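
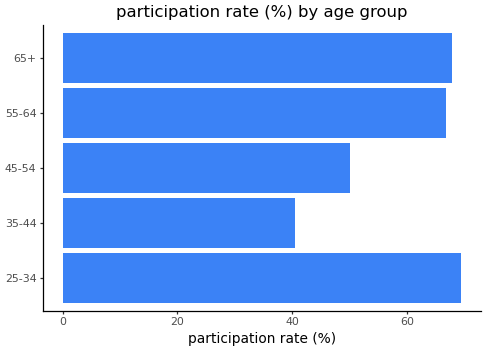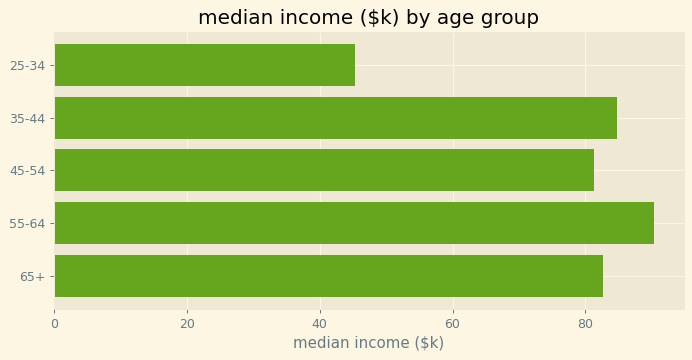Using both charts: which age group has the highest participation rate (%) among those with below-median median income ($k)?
Chart 2 median median income ($k) ≈ 80; below-median age groups: 25-34, 45-54. Among those, 25-34 has the highest participation rate (%) (≈ 70).

25-34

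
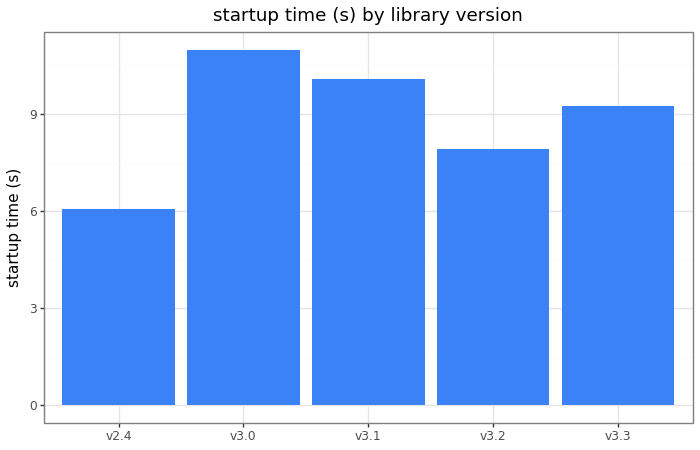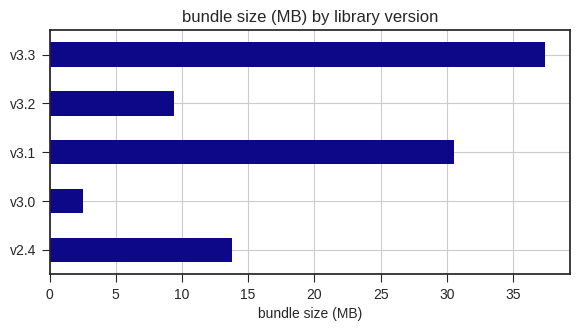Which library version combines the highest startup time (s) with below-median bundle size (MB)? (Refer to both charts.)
v3.0

Chart 2 median bundle size (MB) ≈ 15; below-median library versions: v3.0, v3.2. Among those, v3.0 has the highest startup time (s) (≈ 10).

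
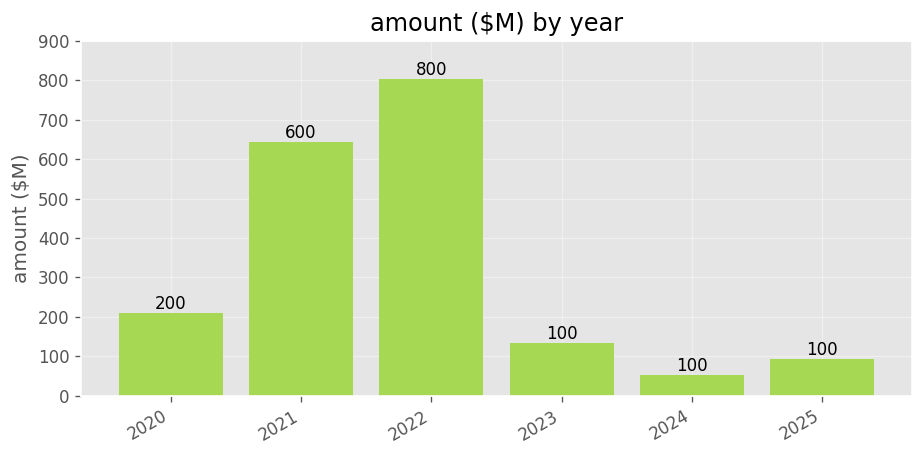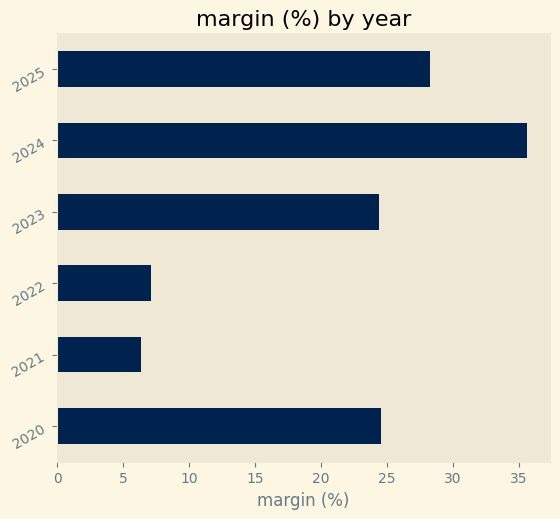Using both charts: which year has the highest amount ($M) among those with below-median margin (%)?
Chart 2 median margin (%) ≈ 25; below-median years: 2021, 2022, 2023. Among those, 2022 has the highest amount ($M) (≈ 800).

2022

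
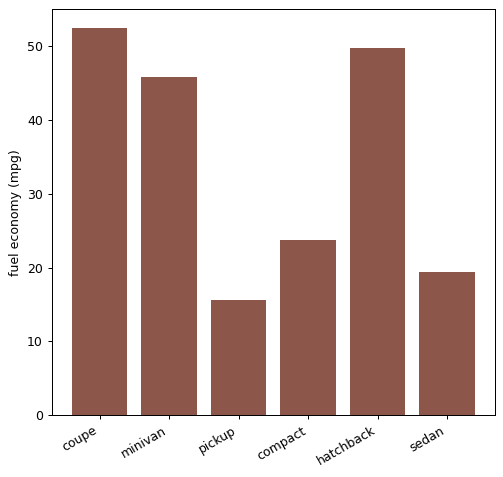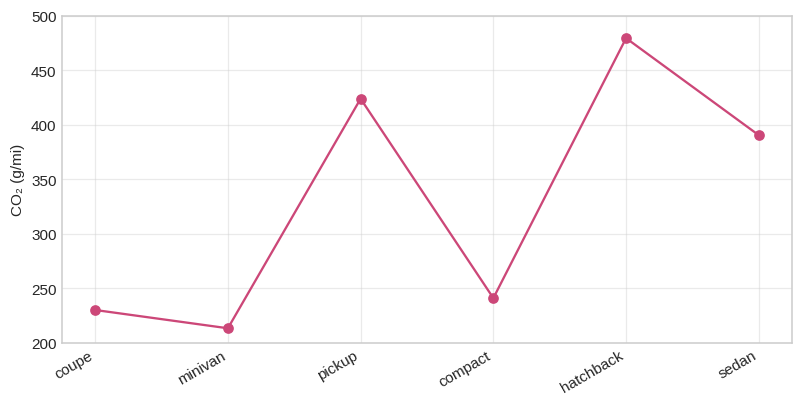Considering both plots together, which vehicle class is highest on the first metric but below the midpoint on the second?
Chart 2 median CO₂ (g/mi) ≈ 300; below-median vehicle classes: coupe, minivan, compact. Among those, coupe has the highest fuel economy (mpg) (≈ 50).

coupe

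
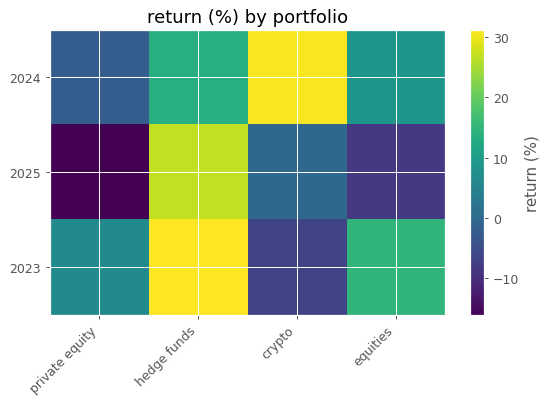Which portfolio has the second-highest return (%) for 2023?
equities

Top 3 for 2023: hedge funds ≈ 30, equities ≈ 15, private equity ≈ 5.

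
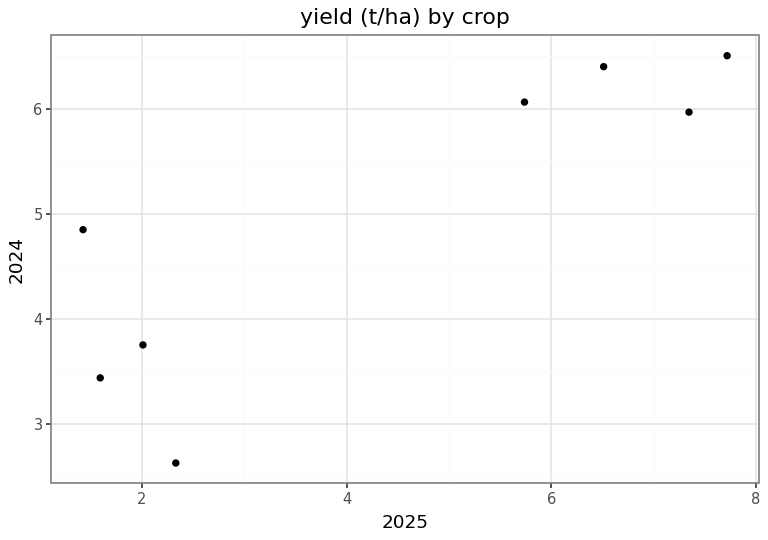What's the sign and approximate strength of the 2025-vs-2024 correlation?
Points are positively correlated; strong (|r| ≈ 0.9).

positive, strong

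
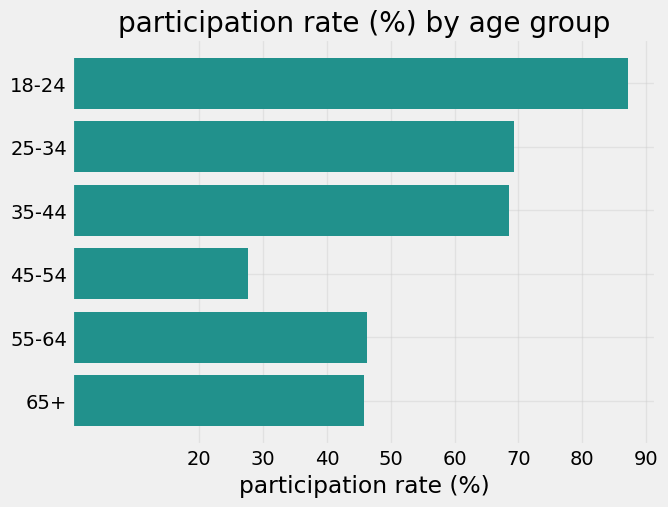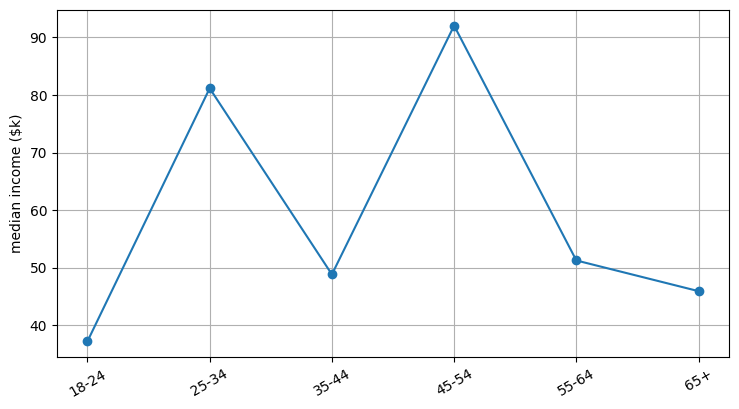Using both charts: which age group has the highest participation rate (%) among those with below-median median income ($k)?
Chart 2 median median income ($k) ≈ 50; below-median age groups: 18-24, 35-44, 65+. Among those, 18-24 has the highest participation rate (%) (≈ 90).

18-24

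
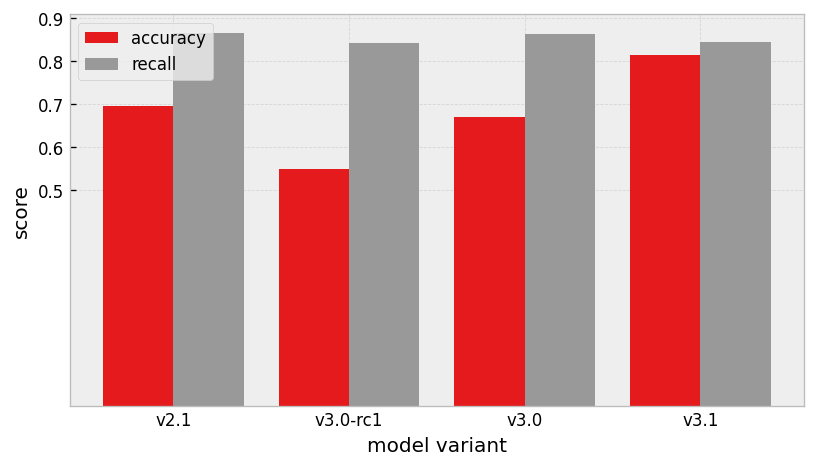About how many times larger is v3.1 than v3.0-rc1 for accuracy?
v3.1 ≈ 0.8, v3.0-rc1 ≈ 0.6; 0.8/0.6 ≈ 1.33.

≈ 1.33×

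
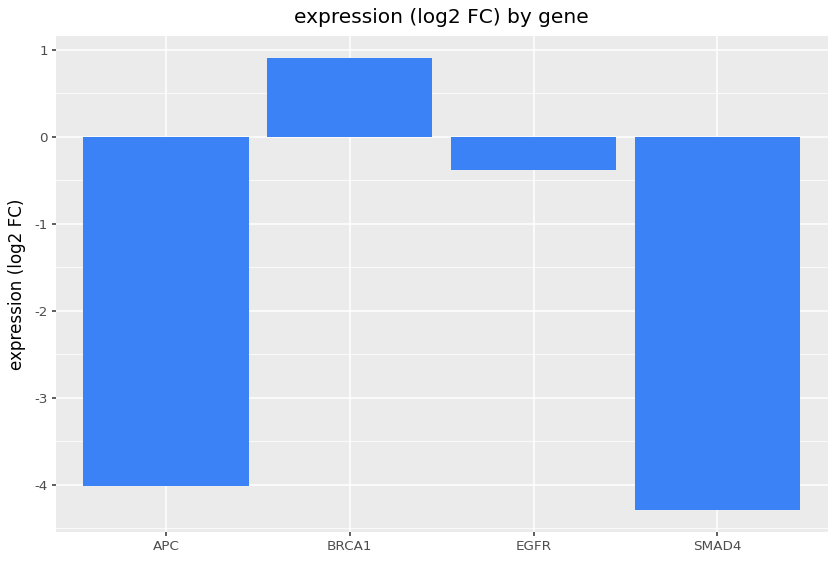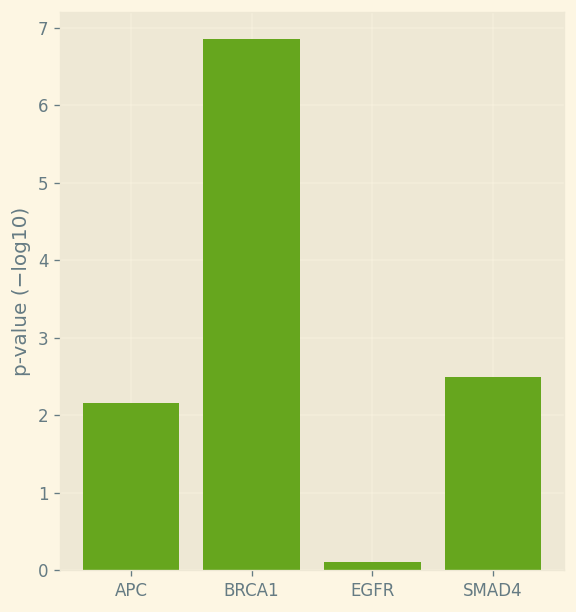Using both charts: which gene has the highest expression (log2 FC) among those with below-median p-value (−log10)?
EGFR

Chart 2 median p-value (−log10) ≈ 2; below-median genes: APC, EGFR. Among those, EGFR has the highest expression (log2 FC) (≈ -0.4).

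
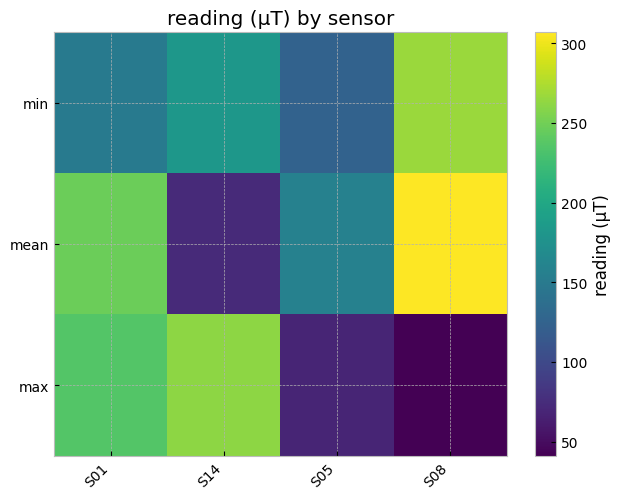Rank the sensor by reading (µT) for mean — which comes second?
Top 3 for mean: S08 ≈ 300, S01 ≈ 250, S05 ≈ 150.

S01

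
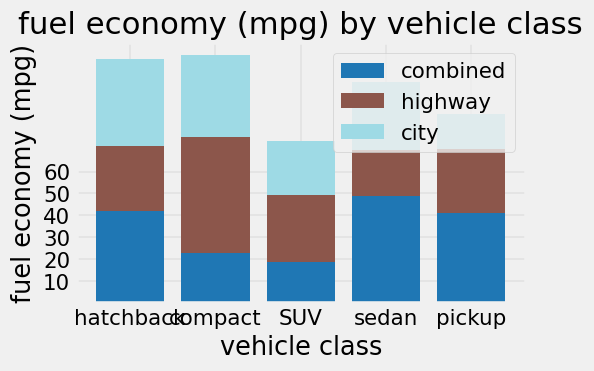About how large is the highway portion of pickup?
≈ 30

highway top ≈ 70, bottom ≈ 40; segment ≈ 30.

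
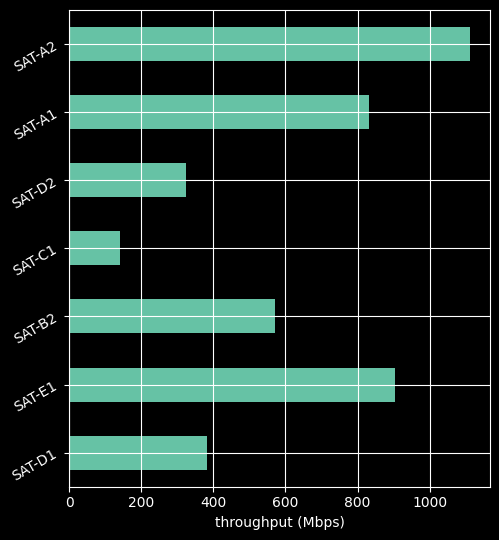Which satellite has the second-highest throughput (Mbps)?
SAT-E1

Top 3: SAT-A2 ≈ 1100, SAT-E1 ≈ 900, SAT-A1 ≈ 800.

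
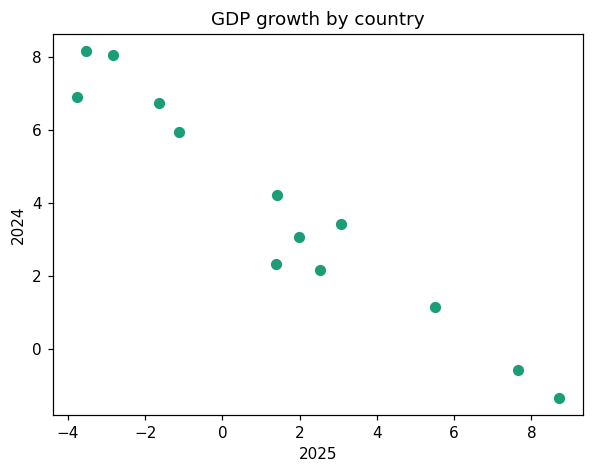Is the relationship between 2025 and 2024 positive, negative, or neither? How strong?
Points are negatively correlated; strong (|r| ≈ 1.0).

negative, strong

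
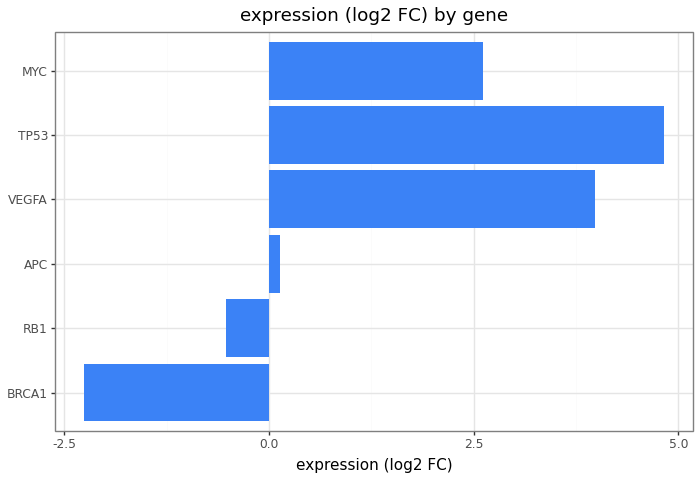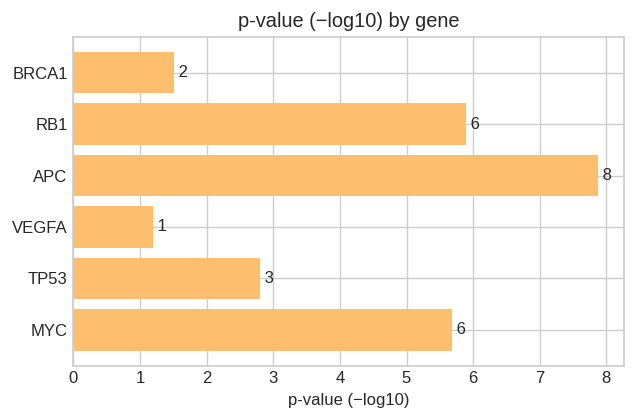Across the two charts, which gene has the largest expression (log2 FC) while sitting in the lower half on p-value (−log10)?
Chart 2 median p-value (−log10) ≈ 4; below-median genes: BRCA1, VEGFA, TP53. Among those, TP53 has the highest expression (log2 FC) (≈ 5).

TP53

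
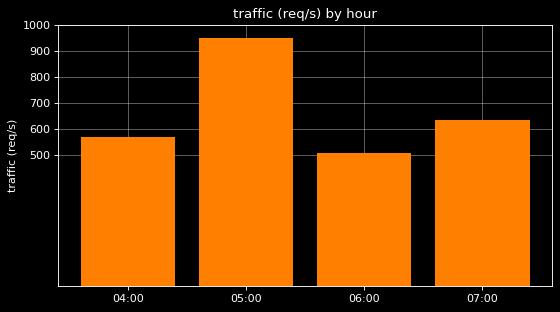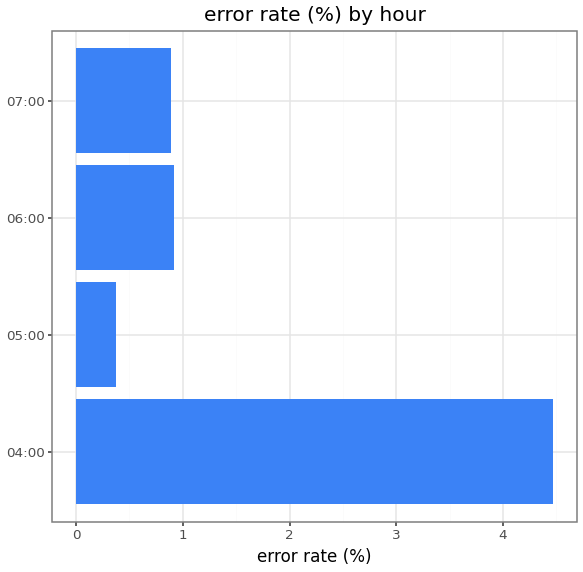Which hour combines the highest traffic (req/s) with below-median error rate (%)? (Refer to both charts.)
05:00

Chart 2 median error rate (%) ≈ 1; below-median hours: 05:00, 07:00. Among those, 05:00 has the highest traffic (req/s) (≈ 900).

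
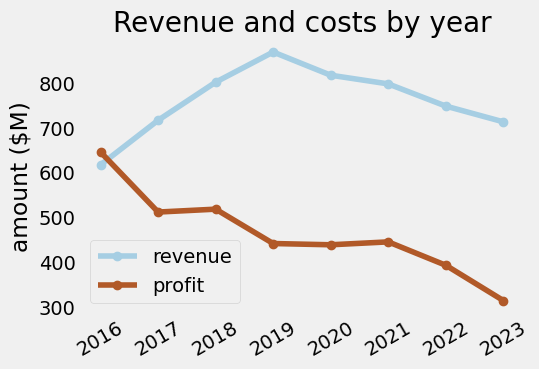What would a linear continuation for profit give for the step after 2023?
Last three: 450, 400, 300 → slope ≈ -75/step → next ≈ 225.

≈ 225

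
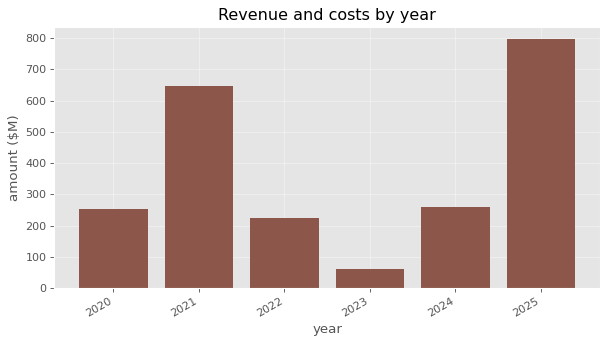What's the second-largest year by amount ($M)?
2021

Top 3: 2025 ≈ 800, 2021 ≈ 600, 2024 ≈ 300.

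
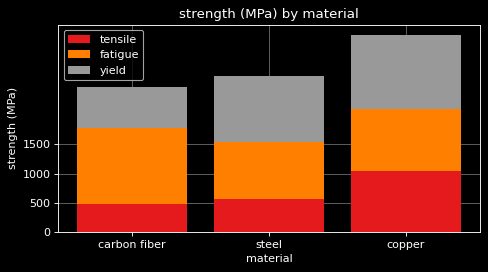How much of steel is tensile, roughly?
tensile top ≈ 500, bottom ≈ 0; segment ≈ 500.

≈ 500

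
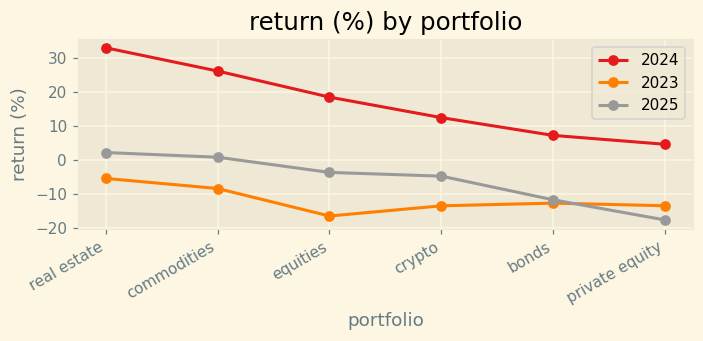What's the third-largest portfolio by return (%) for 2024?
equities

Top 4 for 2024: real estate ≈ 35, commodities ≈ 25, equities ≈ 20, crypto ≈ 10.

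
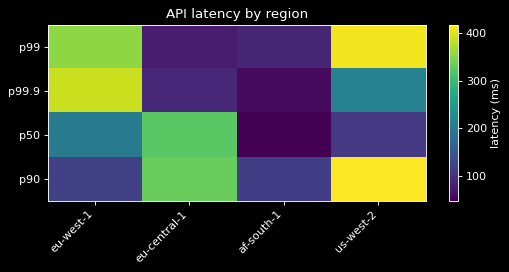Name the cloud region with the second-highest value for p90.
eu-central-1

Top 3 for p90: us-west-2 ≈ 400, eu-central-1 ≈ 350, eu-west-1 ≈ 100.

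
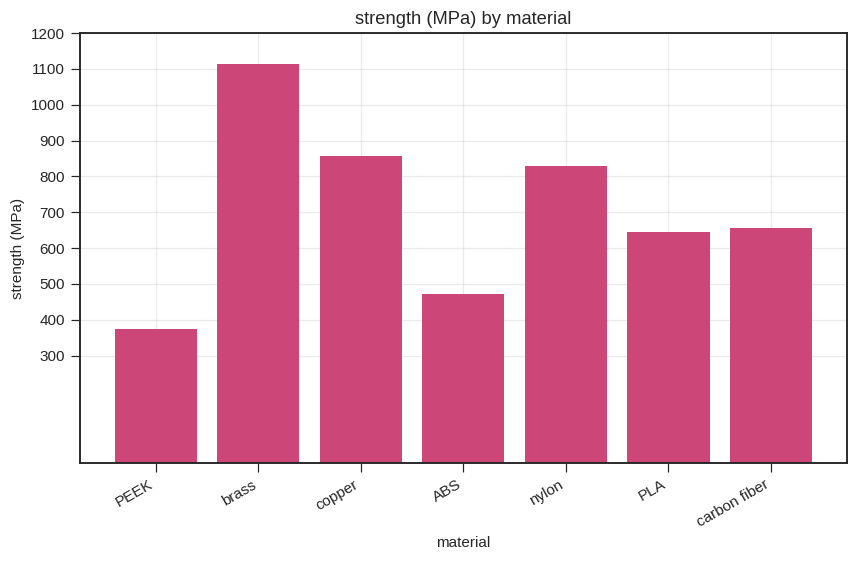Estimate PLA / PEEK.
PLA ≈ 600, PEEK ≈ 400; 600/400 ≈ 1.5.

≈ 1.5×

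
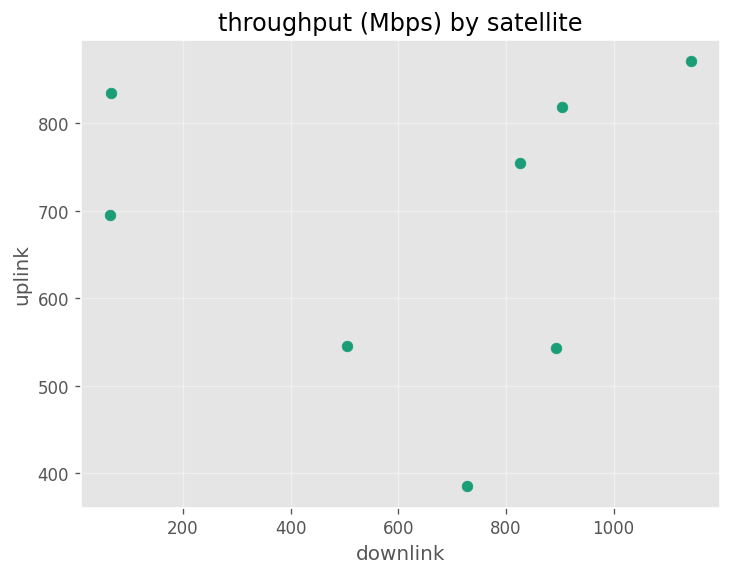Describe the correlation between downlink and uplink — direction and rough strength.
Points are roughly uncorrelated; weak (|r| ≈ 0.0).

no clear correlation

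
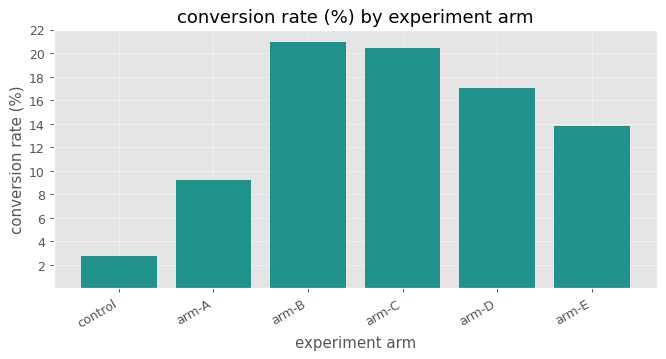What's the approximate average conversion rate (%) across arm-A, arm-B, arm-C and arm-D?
(10 + 20 + 20 + 18) / 4 ≈ 17.

≈ 17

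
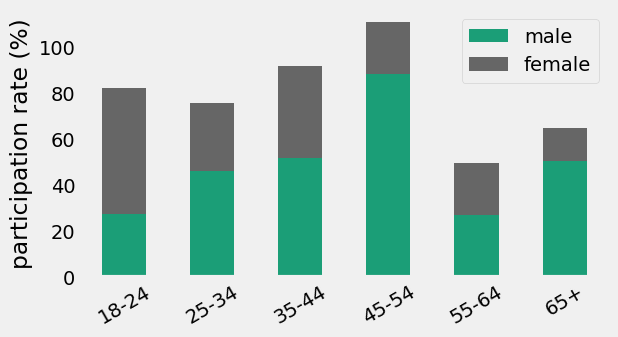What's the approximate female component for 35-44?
female top ≈ 90, bottom ≈ 50; segment ≈ 40.

≈ 40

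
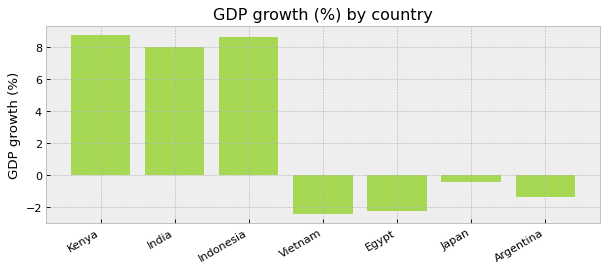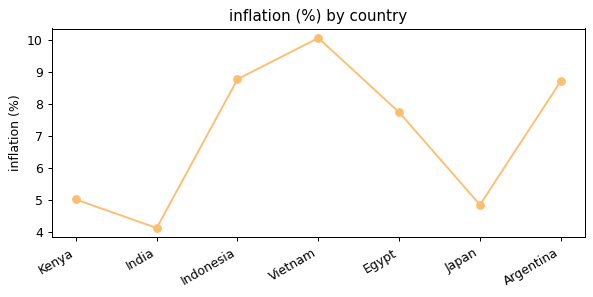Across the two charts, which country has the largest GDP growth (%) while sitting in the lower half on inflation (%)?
Chart 2 median inflation (%) ≈ 8; below-median countries: Kenya, India, Japan. Among those, Kenya has the highest GDP growth (%) (≈ 9).

Kenya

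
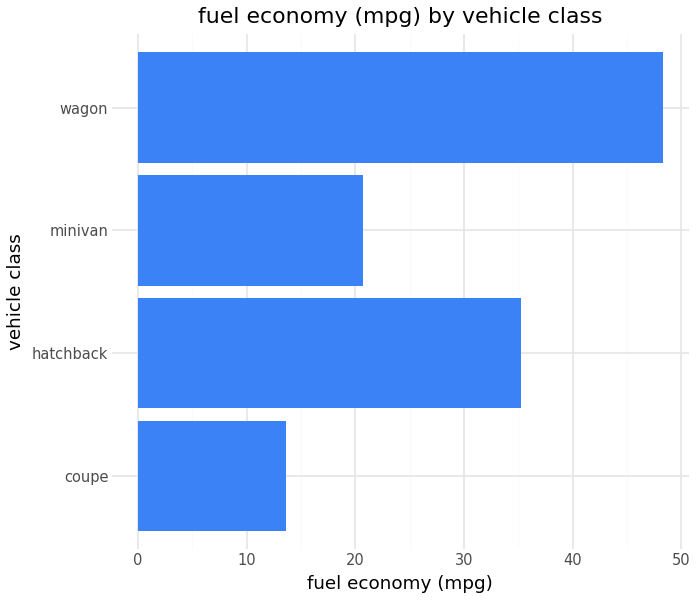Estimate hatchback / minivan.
hatchback ≈ 35, minivan ≈ 20; 35/20 ≈ 1.75.

≈ 1.75×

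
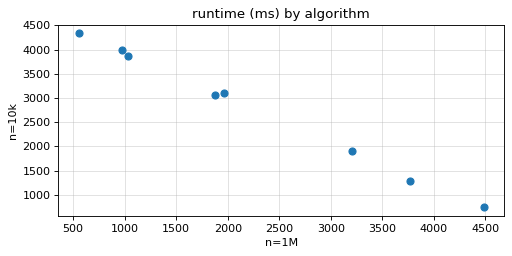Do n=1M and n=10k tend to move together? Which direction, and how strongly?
Points are negatively correlated; strong (|r| ≈ 1.0).

negative, strong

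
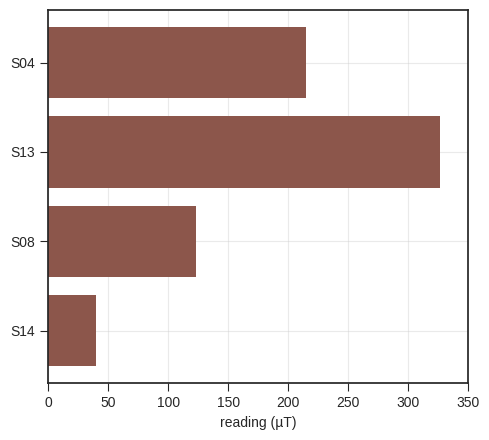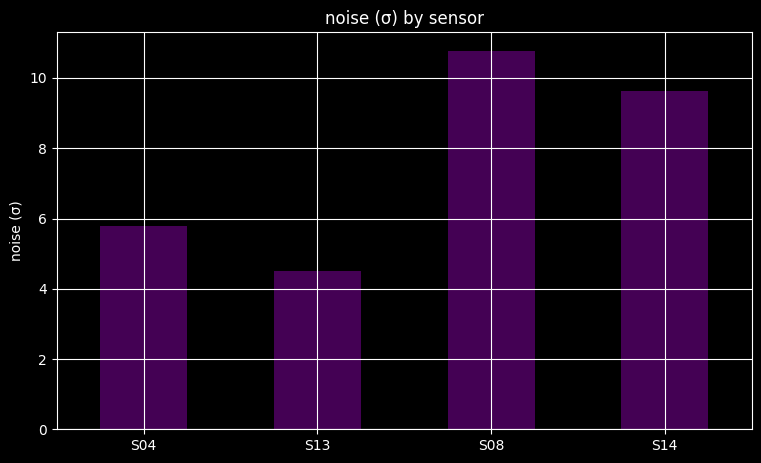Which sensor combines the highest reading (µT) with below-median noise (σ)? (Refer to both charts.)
S13

Chart 2 median noise (σ) ≈ 8; below-median sensors: S04, S13. Among those, S13 has the highest reading (µT) (≈ 350).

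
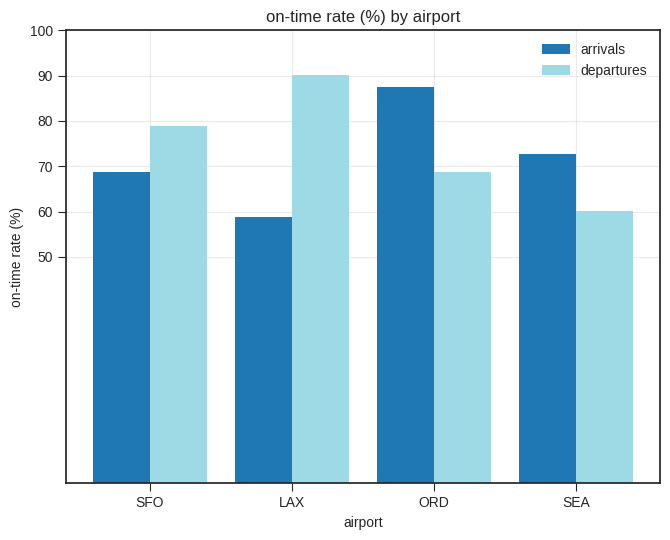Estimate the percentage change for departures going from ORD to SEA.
ORD ≈ 70, SEA ≈ 60; (60 − 70) / 70 ≈ -14.3%.

≈ -14.3%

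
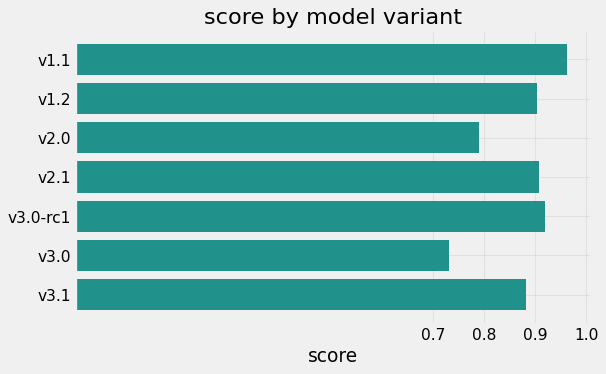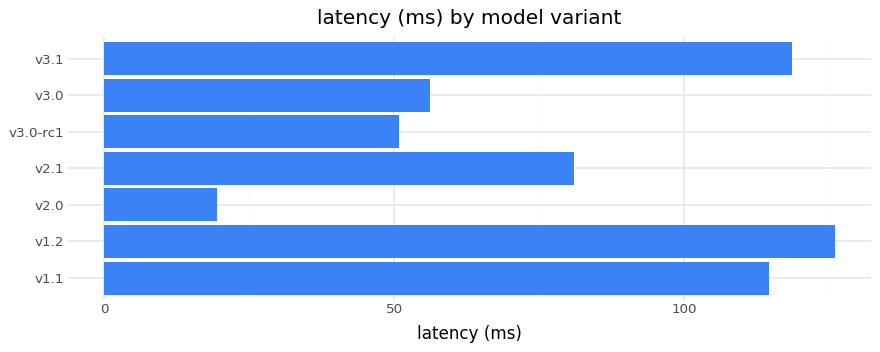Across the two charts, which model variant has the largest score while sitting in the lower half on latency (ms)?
v3.0-rc1

Chart 2 median latency (ms) ≈ 80; below-median model variants: v2.0, v3.0-rc1, v3.0. Among those, v3.0-rc1 has the highest score (≈ 0.9).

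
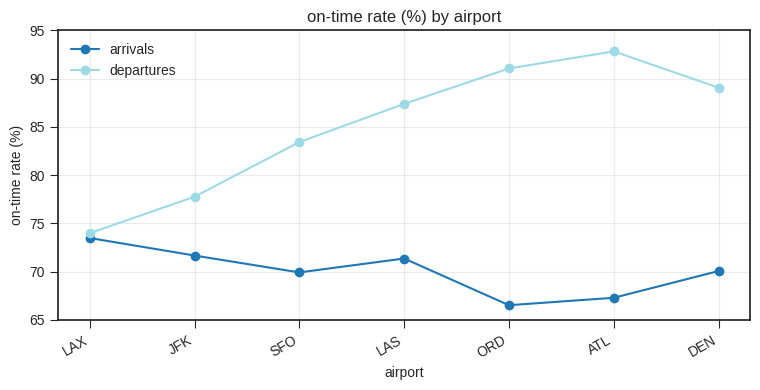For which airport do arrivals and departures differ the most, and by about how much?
ATL, ≈ 30 %

ATL: arrivals ≈ 65, departures ≈ 95 → gap ≈ 30. Next-largest (ORD) is only ≈ 25.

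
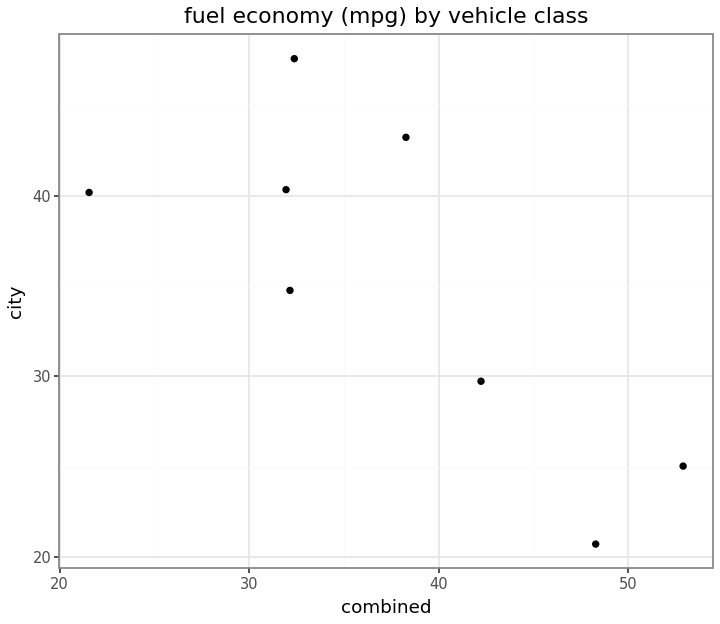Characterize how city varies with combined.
negative, strong

Points are negatively correlated; strong (|r| ≈ 0.8).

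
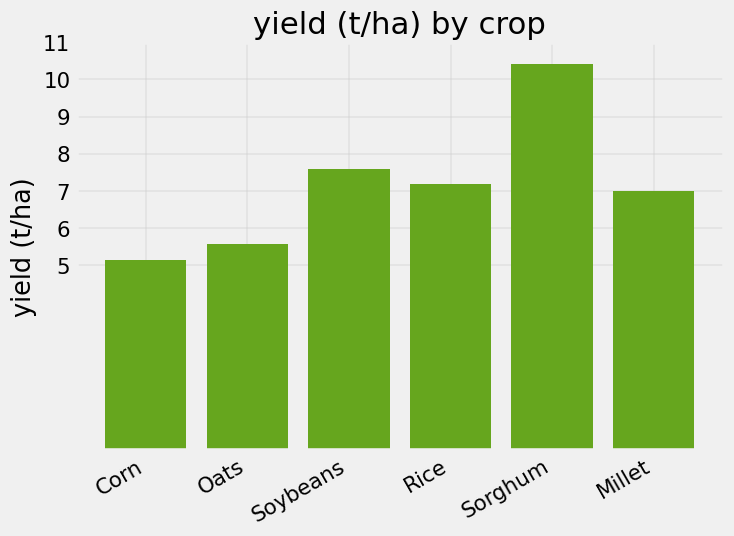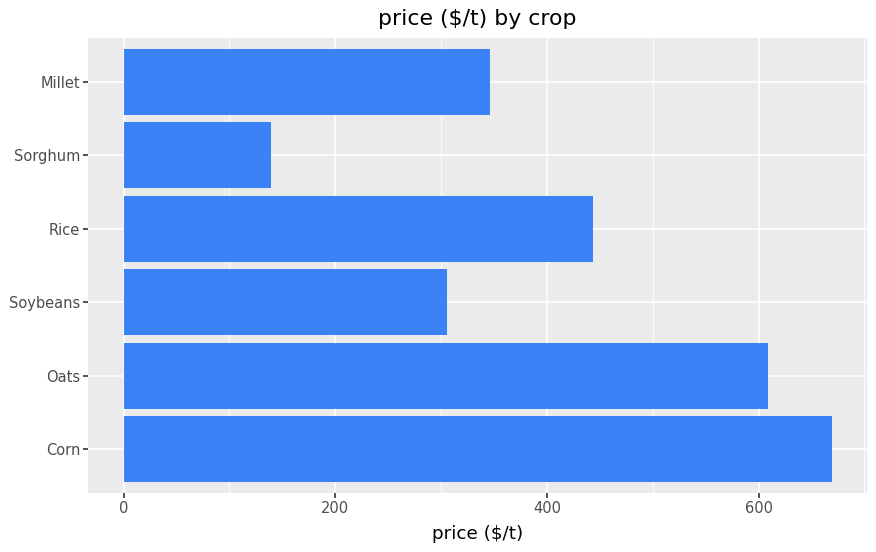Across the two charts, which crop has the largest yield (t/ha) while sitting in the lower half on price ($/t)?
Chart 2 median price ($/t) ≈ 400; below-median crops: Soybeans, Sorghum, Millet. Among those, Sorghum has the highest yield (t/ha) (≈ 10).

Sorghum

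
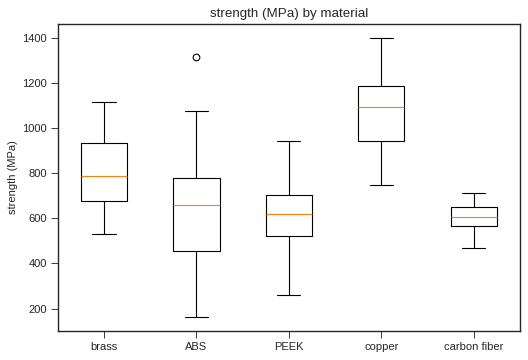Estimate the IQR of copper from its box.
≈ 250

Q3 ≈ 1200, Q1 ≈ 950; IQR ≈ 250.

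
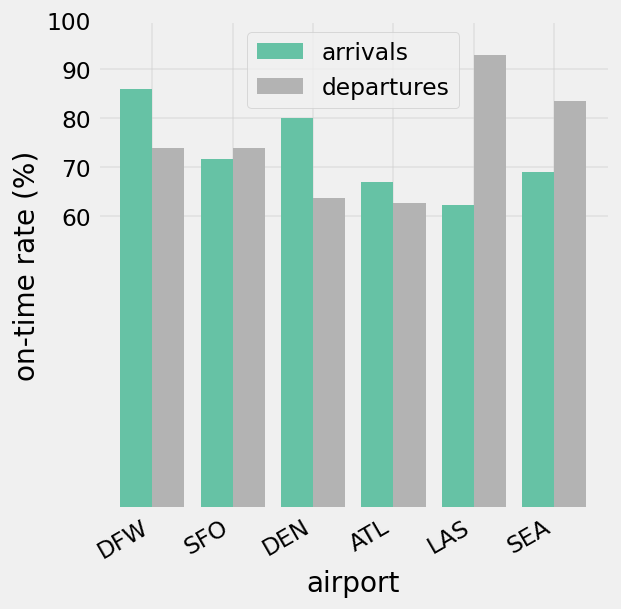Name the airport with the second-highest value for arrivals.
DEN

Top 3 for arrivals: DFW ≈ 90, DEN ≈ 80, SFO ≈ 70.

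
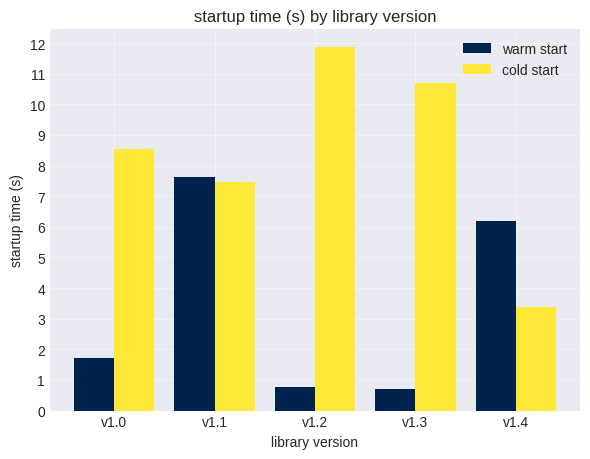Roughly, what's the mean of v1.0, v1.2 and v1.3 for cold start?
(9 + 12 + 11) / 3 ≈ 11.

≈ 11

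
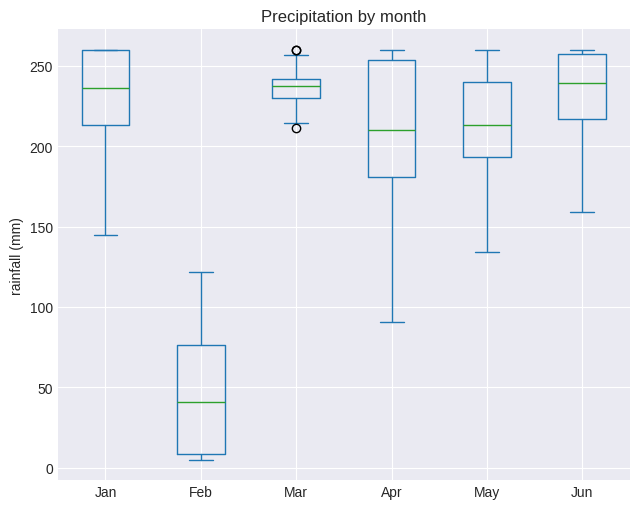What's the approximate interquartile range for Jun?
≈ 40

Q3 ≈ 260, Q1 ≈ 220; IQR ≈ 40.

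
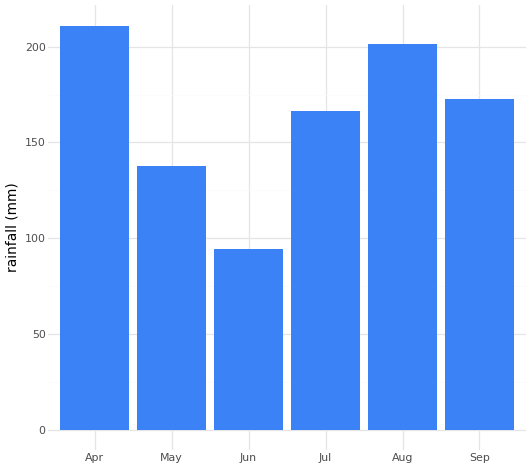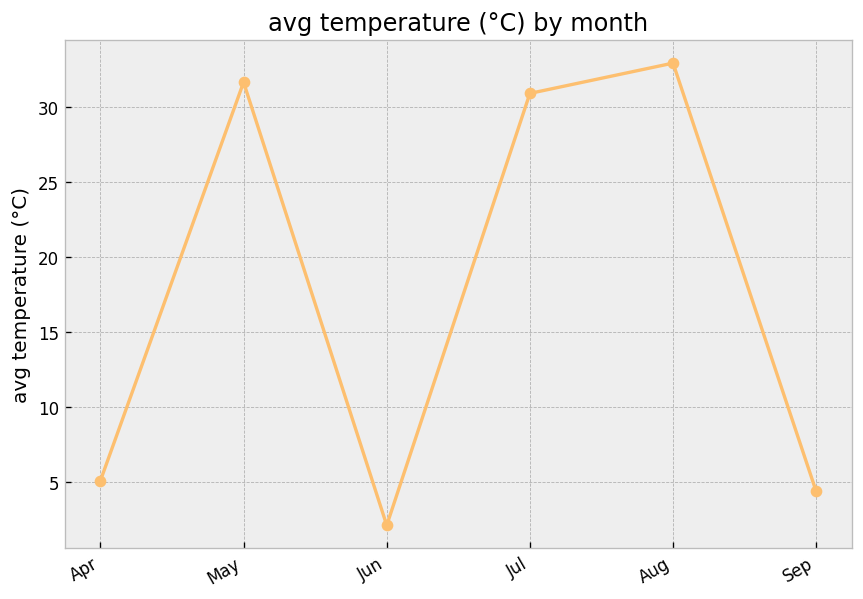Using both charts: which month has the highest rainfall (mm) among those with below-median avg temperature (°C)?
Chart 2 median avg temperature (°C) ≈ 20; below-median months: Apr, Jun, Sep. Among those, Apr has the highest rainfall (mm) (≈ 220).

Apr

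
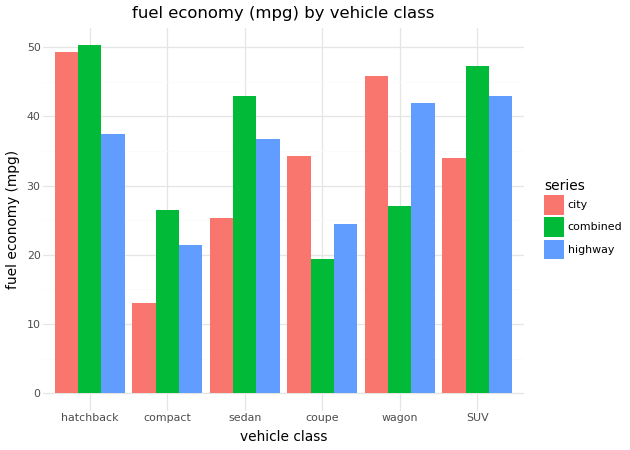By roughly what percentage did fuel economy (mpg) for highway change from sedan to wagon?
≈ +14.3%

sedan ≈ 35, wagon ≈ 40; (40 − 35) / 35 ≈ +14.3%.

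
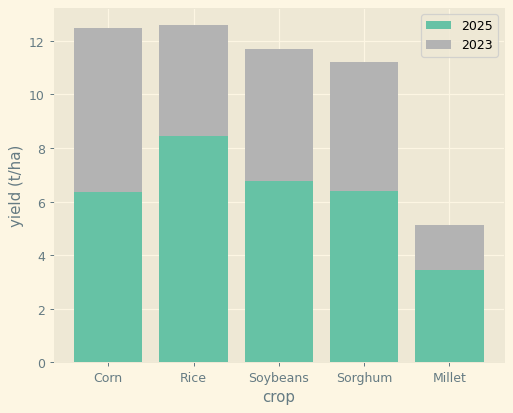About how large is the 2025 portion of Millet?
≈ 4

2025 top ≈ 4, bottom ≈ 0; segment ≈ 4.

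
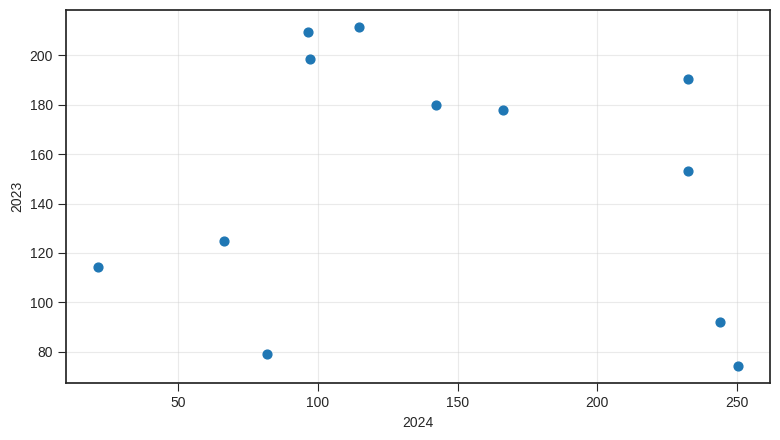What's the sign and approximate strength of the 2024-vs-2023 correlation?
Points are roughly uncorrelated; weak (|r| ≈ 0.1).

no clear correlation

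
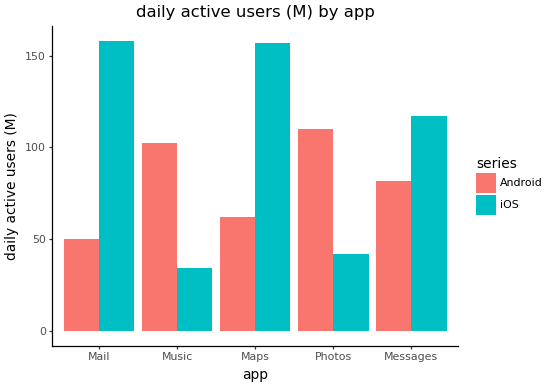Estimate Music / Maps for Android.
Music ≈ 100, Maps ≈ 60; 100/60 ≈ 1.67.

≈ 1.67×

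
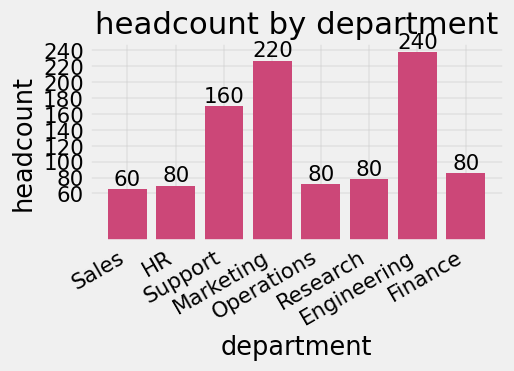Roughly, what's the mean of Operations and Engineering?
(80 + 240) / 2 ≈ 160.

≈ 160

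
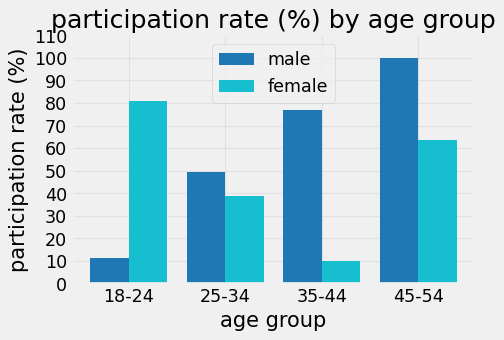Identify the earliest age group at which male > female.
18-24: male ≈ 10 vs female ≈ 80 (not yet); 25-34: male ≈ 50 vs female ≈ 40 (first crossover).

25-34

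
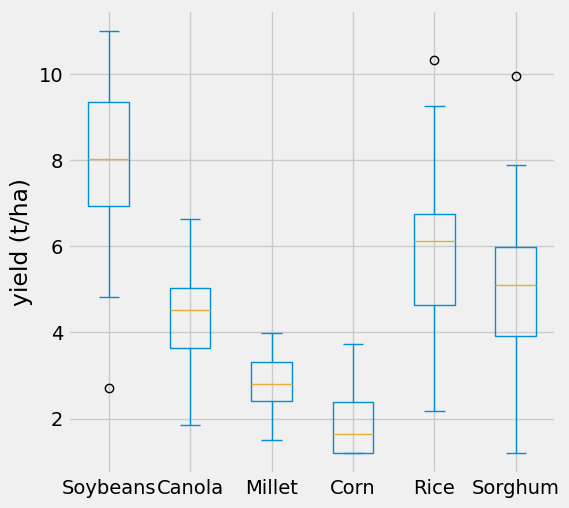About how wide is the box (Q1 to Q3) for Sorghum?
Q3 ≈ 6.0, Q1 ≈ 4.0; IQR ≈ 2.0.

≈ 2.0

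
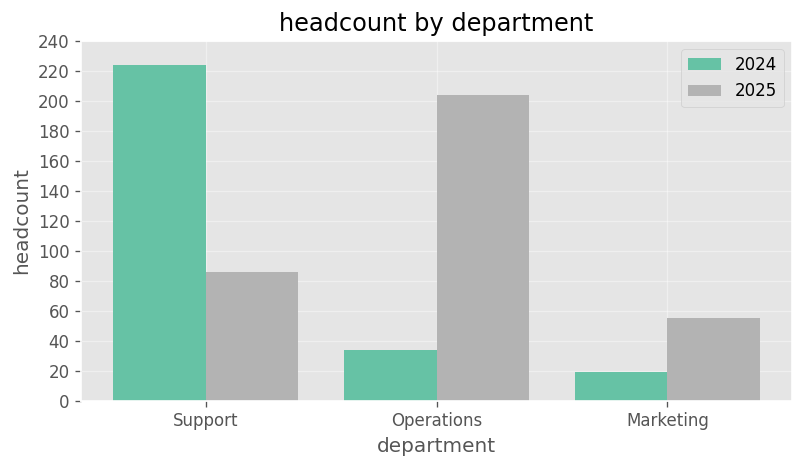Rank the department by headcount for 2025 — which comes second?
Support

Top 3 for 2025: Operations ≈ 200, Support ≈ 80, Marketing ≈ 60.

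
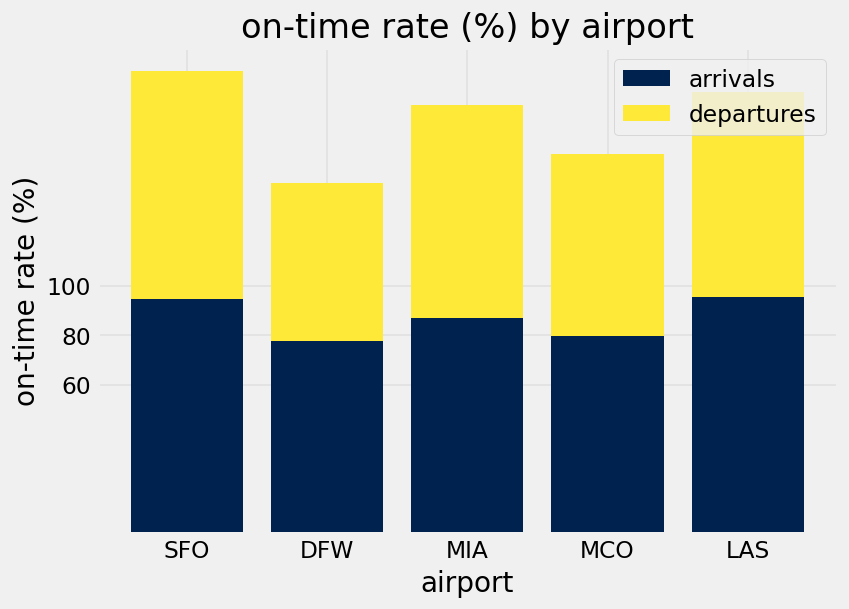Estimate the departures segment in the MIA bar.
≈ 100

departures top ≈ 180, bottom ≈ 80; segment ≈ 100.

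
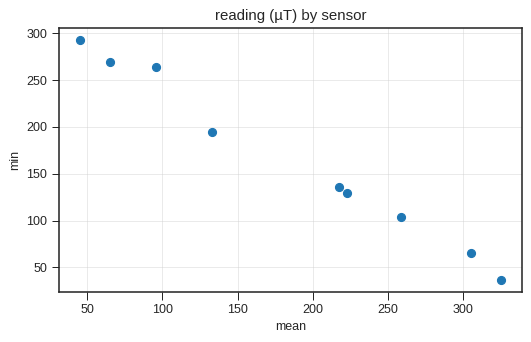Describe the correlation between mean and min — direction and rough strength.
Points are negatively correlated; strong (|r| ≈ 1.0).

negative, strong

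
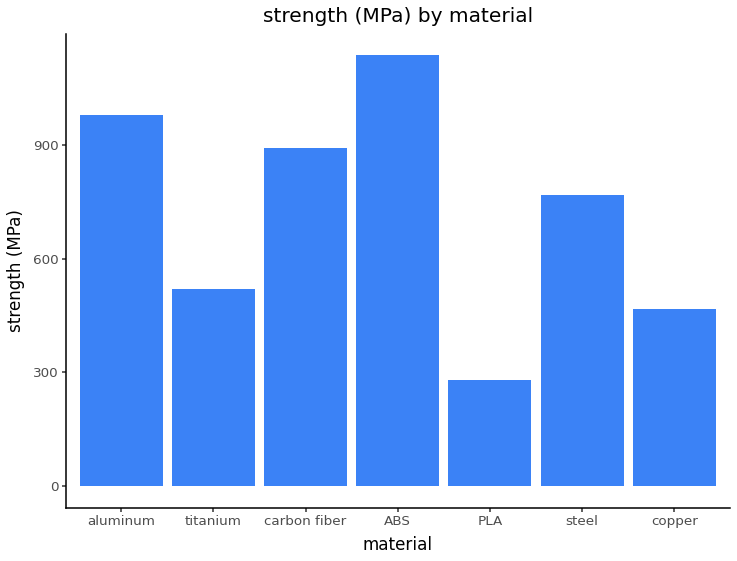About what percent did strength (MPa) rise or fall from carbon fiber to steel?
carbon fiber ≈ 900, steel ≈ 800; (800 − 900) / 900 ≈ -11.1%.

≈ -11.1%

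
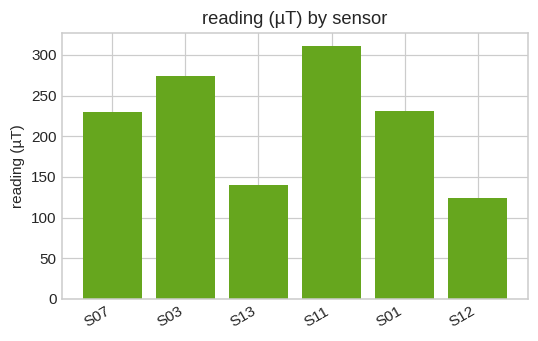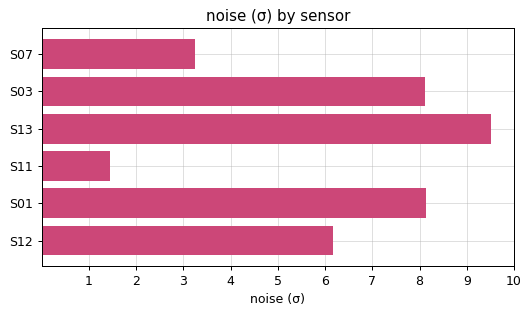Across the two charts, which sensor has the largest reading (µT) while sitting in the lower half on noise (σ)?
S11

Chart 2 median noise (σ) ≈ 7; below-median sensors: S07, S11, S12. Among those, S11 has the highest reading (µT) (≈ 300).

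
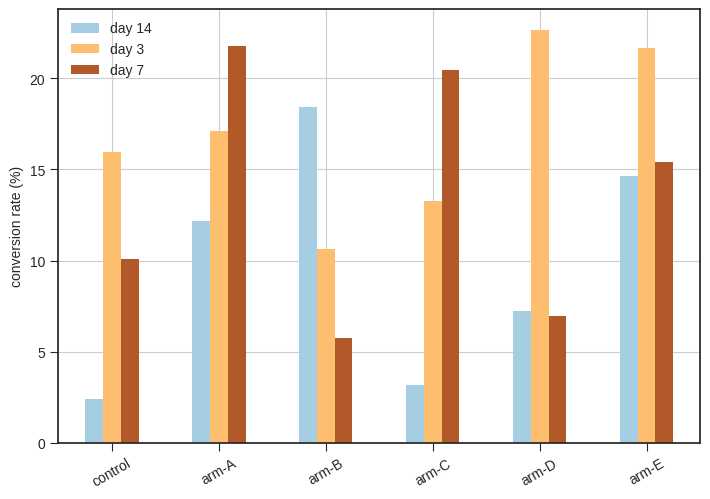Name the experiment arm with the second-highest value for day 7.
arm-C

Top 3 for day 7: arm-A ≈ 22, arm-C ≈ 20, arm-E ≈ 16.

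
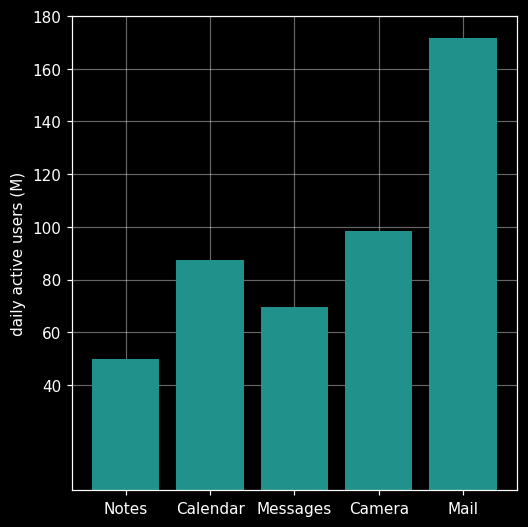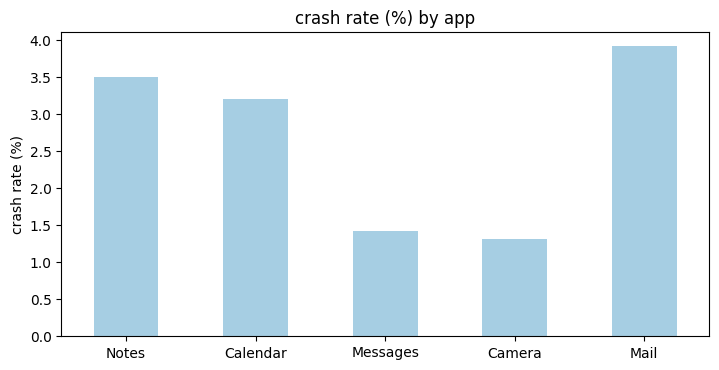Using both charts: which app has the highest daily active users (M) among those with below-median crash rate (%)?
Chart 2 median crash rate (%) ≈ 3; below-median apps: Messages, Camera. Among those, Camera has the highest daily active users (M) (≈ 100).

Camera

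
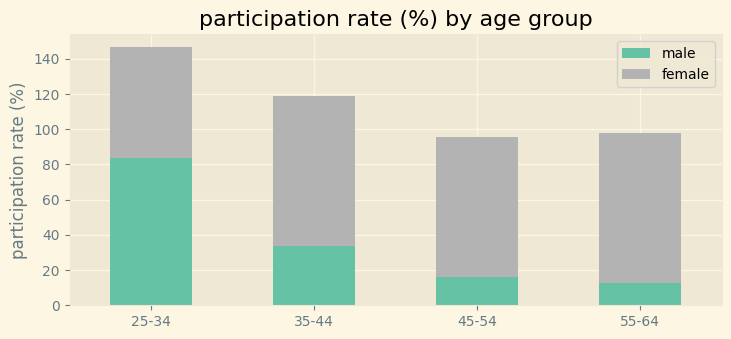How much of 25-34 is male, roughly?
male top ≈ 80, bottom ≈ 0; segment ≈ 80.

≈ 80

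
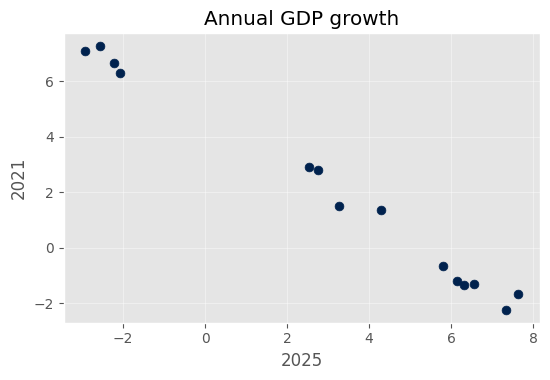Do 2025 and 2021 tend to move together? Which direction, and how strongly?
Points are negatively correlated; strong (|r| ≈ 1.0).

negative, strong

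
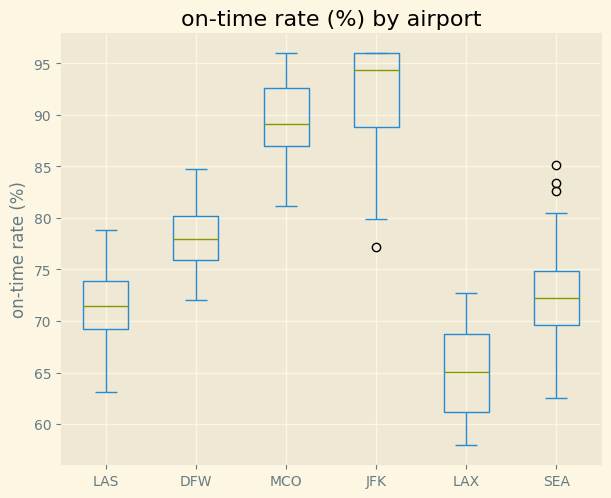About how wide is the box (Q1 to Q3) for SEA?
Q3 ≈ 75, Q1 ≈ 70; IQR ≈ 5.

≈ 5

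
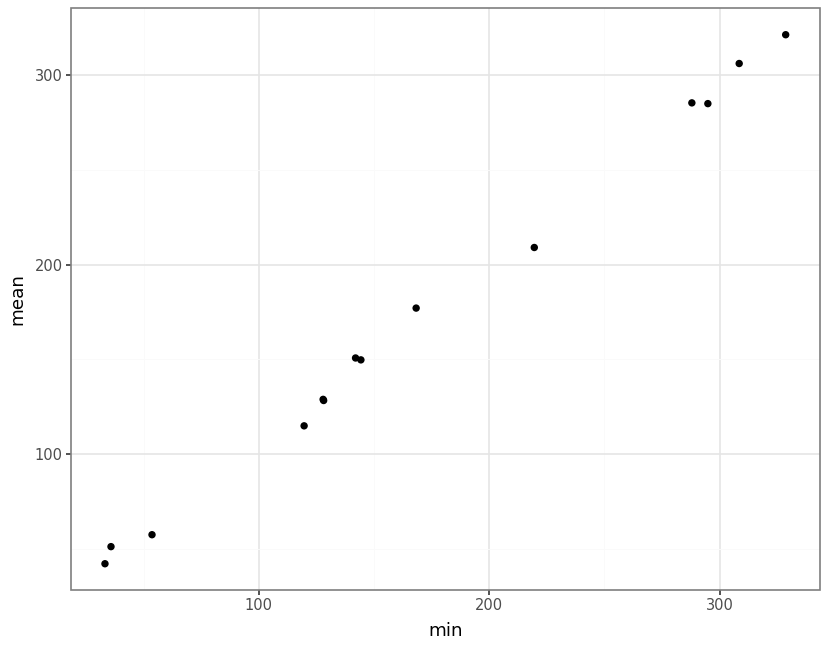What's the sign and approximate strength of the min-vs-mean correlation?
Points are positively correlated; strong (|r| ≈ 1.0).

positive, strong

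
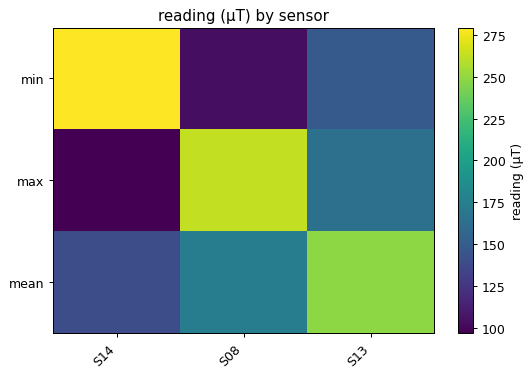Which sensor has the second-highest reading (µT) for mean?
S08

Top 3 for mean: S13 ≈ 240, S08 ≈ 180, S14 ≈ 140.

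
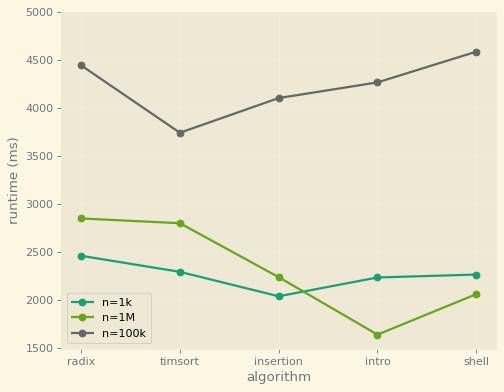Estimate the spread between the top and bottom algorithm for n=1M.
Max radix ≈ 3000, min intro ≈ 1500; range ≈ 1500.

≈ 1500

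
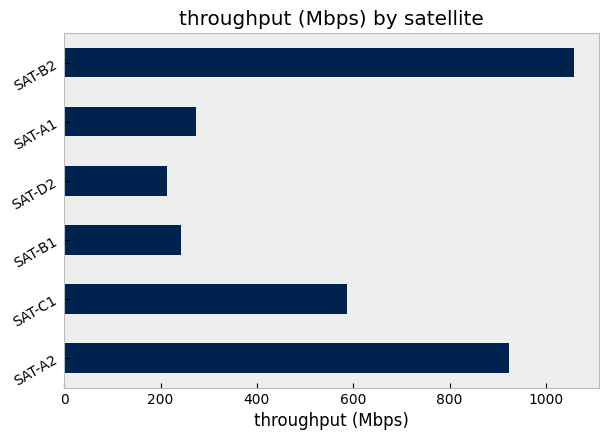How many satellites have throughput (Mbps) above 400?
Above 400: SAT-A2, SAT-C1, SAT-B2.

3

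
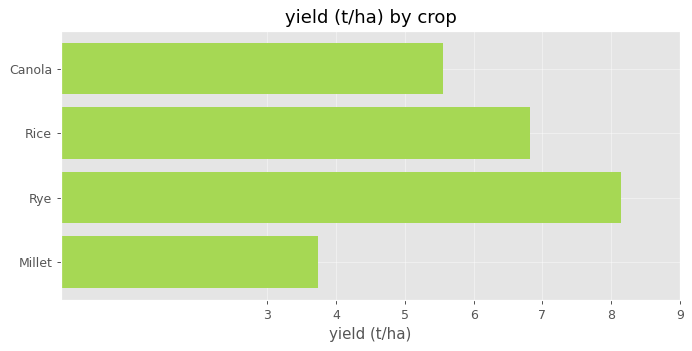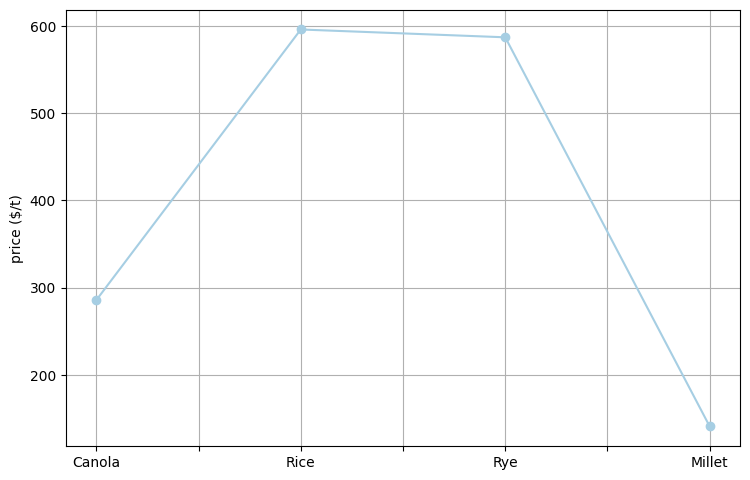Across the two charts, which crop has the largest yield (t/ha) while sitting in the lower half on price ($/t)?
Canola

Chart 2 median price ($/t) ≈ 400; below-median crops: Canola, Millet. Among those, Canola has the highest yield (t/ha) (≈ 6).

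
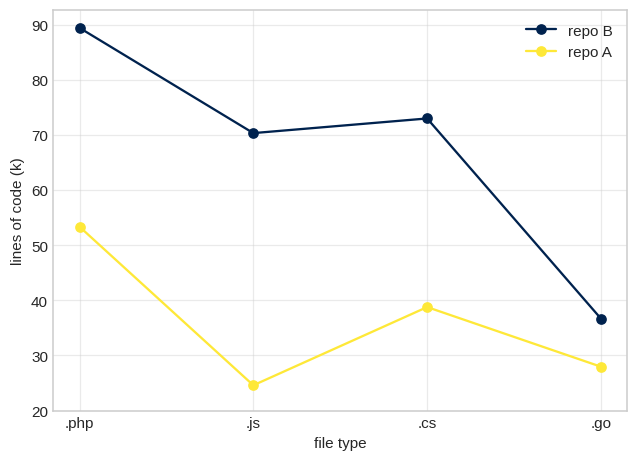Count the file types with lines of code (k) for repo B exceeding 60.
3

Above 60: .php, .js, .cs.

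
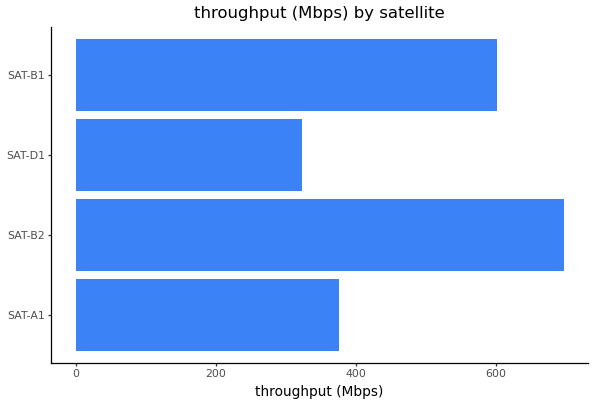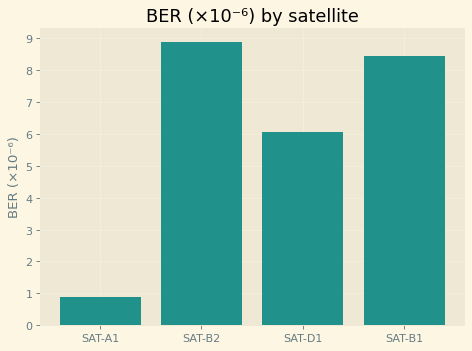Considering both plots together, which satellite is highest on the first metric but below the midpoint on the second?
SAT-A1

Chart 2 median BER (×10⁻⁶) ≈ 7; below-median satellites: SAT-A1, SAT-D1. Among those, SAT-A1 has the highest throughput (Mbps) (≈ 400).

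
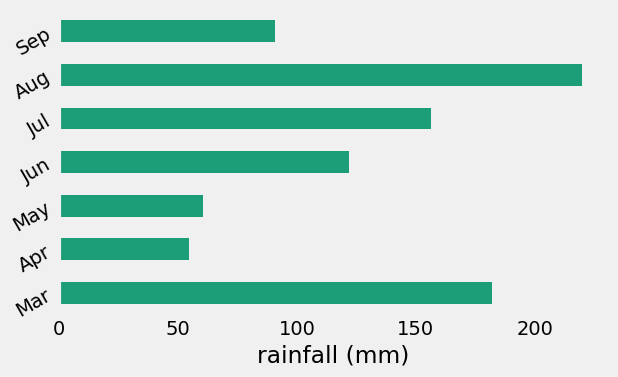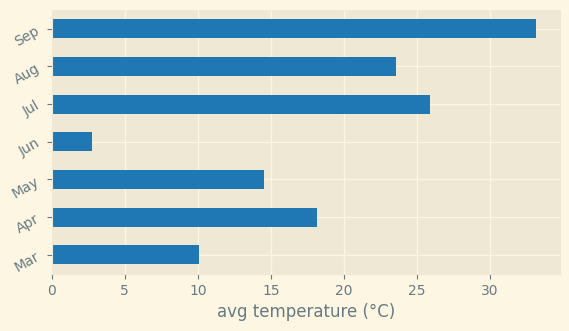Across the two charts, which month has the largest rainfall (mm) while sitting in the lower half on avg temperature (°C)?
Chart 2 median avg temperature (°C) ≈ 20; below-median months: Mar, May, Jun. Among those, Mar has the highest rainfall (mm) (≈ 175).

Mar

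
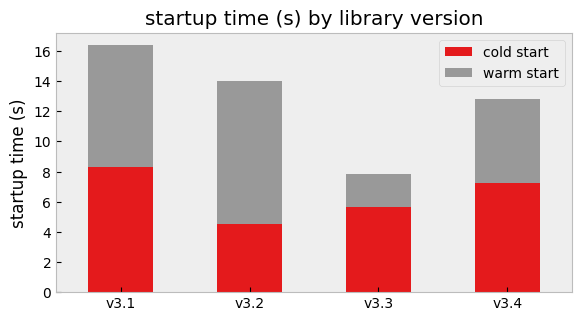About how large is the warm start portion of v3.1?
warm start top ≈ 16, bottom ≈ 8; segment ≈ 8.

≈ 8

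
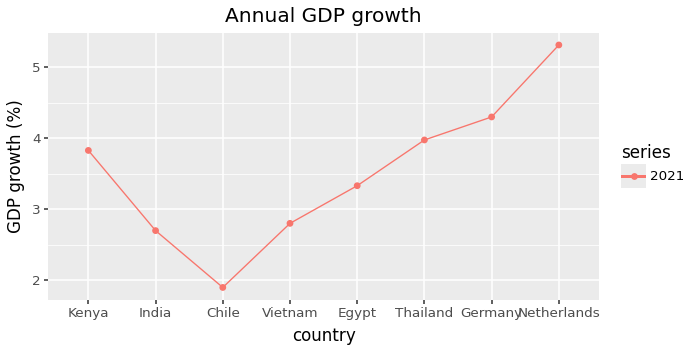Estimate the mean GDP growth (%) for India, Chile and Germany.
(2.5 + 2.0 + 4.5) / 3 ≈ 3.

≈ 3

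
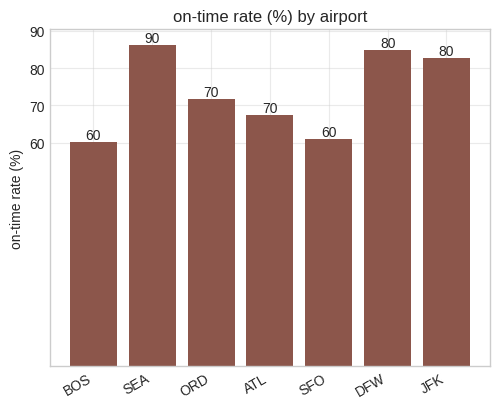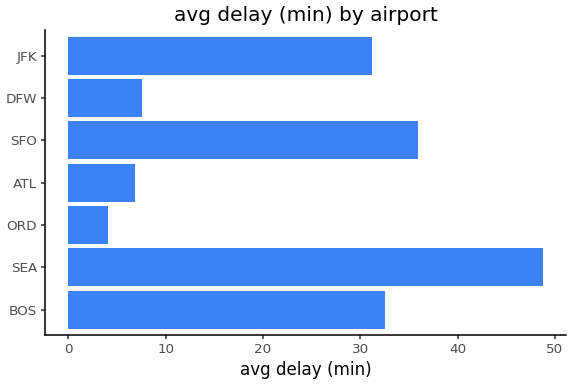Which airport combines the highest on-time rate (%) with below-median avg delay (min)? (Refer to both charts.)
DFW

Chart 2 median avg delay (min) ≈ 30; below-median airports: ORD, ATL, DFW. Among those, DFW has the highest on-time rate (%) (≈ 80).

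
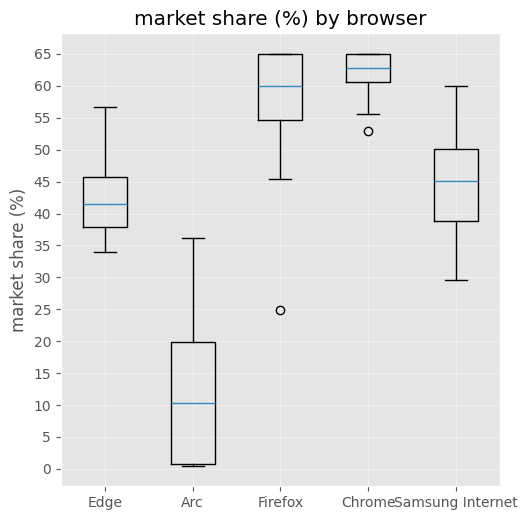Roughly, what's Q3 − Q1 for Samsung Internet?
Q3 ≈ 50, Q1 ≈ 40; IQR ≈ 10.

≈ 10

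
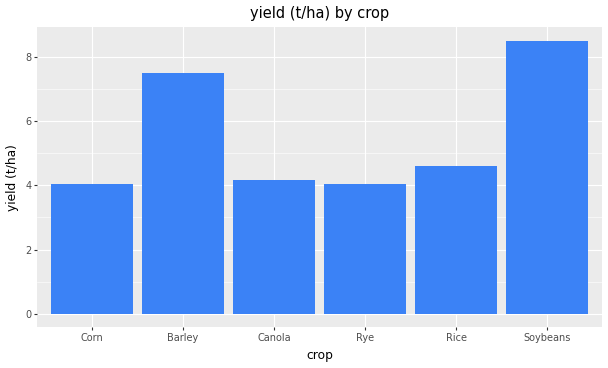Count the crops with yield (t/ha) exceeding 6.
Above 6: Barley, Soybeans.

2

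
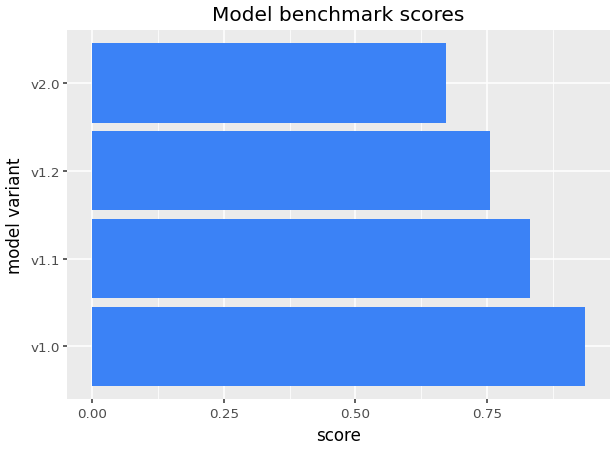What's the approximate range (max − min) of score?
Max v1.0 ≈ 0.9, min v2.0 ≈ 0.7; range ≈ 0.2.

≈ 0.2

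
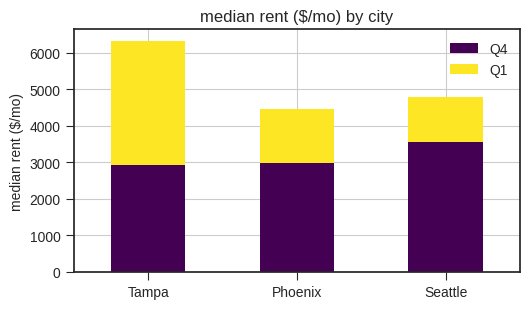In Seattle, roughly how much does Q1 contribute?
Q1 top ≈ 5000, bottom ≈ 4000; segment ≈ 1000.

≈ 1000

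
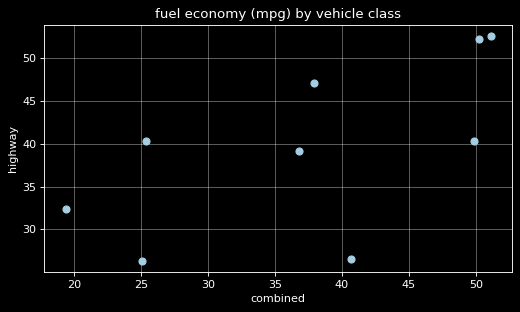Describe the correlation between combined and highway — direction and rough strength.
positive, moderate

Points are positively correlated; moderate (|r| ≈ 0.6).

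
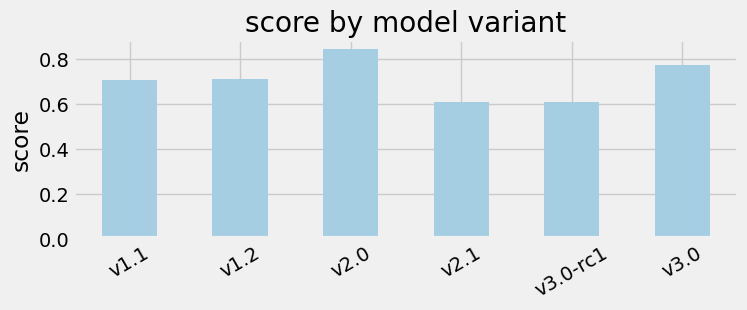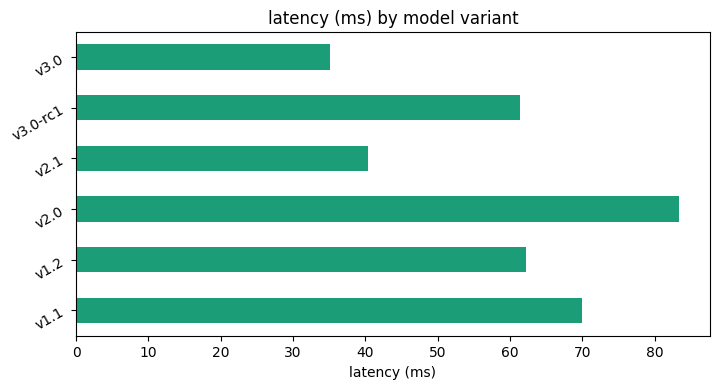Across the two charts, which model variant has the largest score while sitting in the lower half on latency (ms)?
v3.0

Chart 2 median latency (ms) ≈ 60; below-median model variants: v2.1, v3.0-rc1, v3.0. Among those, v3.0 has the highest score (≈ 0.8).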